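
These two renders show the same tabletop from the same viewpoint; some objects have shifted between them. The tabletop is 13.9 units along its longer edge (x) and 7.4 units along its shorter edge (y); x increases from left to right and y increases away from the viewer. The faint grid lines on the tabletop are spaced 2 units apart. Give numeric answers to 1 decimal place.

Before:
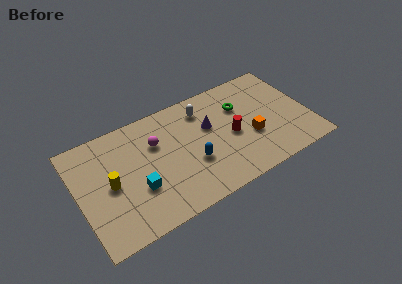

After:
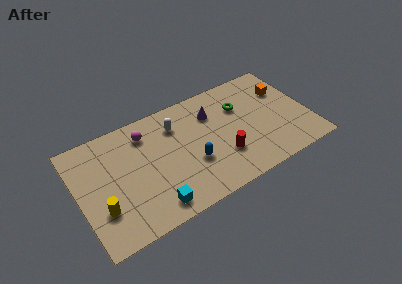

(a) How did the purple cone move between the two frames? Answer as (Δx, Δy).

(0.3, 0.8)

From the two frames, the purple cone sits at roughly (8.0, 4.6) before and (8.3, 5.4) after.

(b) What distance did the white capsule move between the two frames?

1.7

From (7.8, 5.9) to (6.1, 5.6), the white capsule covered √(1.7² + 0.3²) ≈ 1.7 units.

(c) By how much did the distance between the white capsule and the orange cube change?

+2.6

The distance was about 4.0 in the first image and 6.6 in the second, so they moved 2.6 units further apart.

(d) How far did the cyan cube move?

1.7

The cyan cube was near (3.4, 2.6) before and (4.1, 1.1) after, so it travelled √(0.7² + 1.5²) ≈ 1.7 units.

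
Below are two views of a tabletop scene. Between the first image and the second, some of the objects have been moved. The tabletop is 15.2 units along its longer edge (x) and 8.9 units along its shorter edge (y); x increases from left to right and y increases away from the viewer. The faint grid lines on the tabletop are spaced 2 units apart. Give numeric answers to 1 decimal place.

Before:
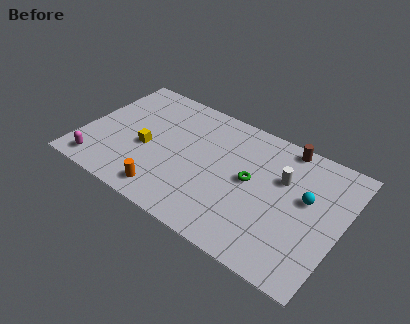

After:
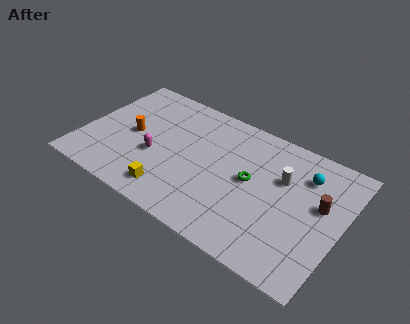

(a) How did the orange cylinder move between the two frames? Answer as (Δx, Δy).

(-2.7, 3.1)

The orange cylinder started near (5.5, 1.3) and ended near (2.8, 4.4).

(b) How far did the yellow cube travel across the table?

3.0

The yellow cube was near (3.8, 3.8) before and (5.7, 1.5) after, so it travelled √(1.9² + 2.3²) ≈ 3.0 units.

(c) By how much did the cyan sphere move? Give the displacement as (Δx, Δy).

(-0.3, 1.5)

The cyan sphere started near (13.1, 5.2) and ended near (12.8, 6.7).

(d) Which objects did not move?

the white cylinder and the green torus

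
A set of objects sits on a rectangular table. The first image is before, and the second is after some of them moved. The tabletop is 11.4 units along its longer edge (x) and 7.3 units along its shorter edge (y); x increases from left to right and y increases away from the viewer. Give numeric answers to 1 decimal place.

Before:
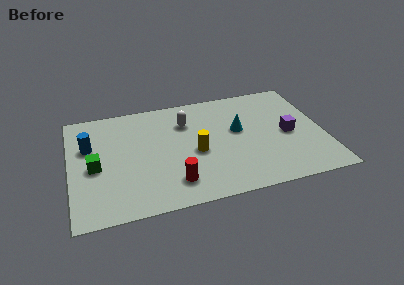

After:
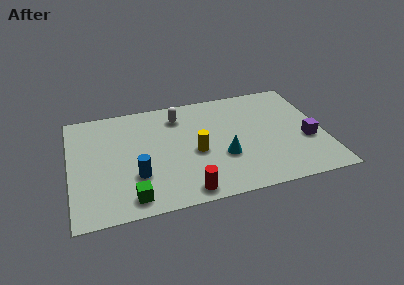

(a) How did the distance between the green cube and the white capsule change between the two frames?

+0.7

Before: roughly 4.7 units apart; after: 5.4. That's 0.7 units further apart.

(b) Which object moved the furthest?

the blue cylinder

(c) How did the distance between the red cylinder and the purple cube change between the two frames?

+0.3

Before: roughly 5.6 units apart; after: 5.9. That's 0.3 units further apart.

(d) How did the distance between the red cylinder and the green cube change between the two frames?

-1.4

Before: roughly 3.8 units apart; after: 2.4. That's 1.4 units closer together.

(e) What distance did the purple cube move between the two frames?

1.0

The purple cube moved from about (9.8, 3.4) to (10.6, 2.8), a distance of √(0.8² + 0.6²) ≈ 1.0.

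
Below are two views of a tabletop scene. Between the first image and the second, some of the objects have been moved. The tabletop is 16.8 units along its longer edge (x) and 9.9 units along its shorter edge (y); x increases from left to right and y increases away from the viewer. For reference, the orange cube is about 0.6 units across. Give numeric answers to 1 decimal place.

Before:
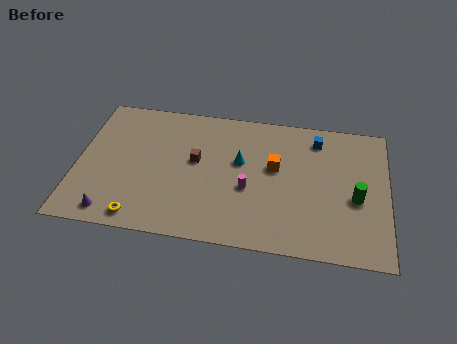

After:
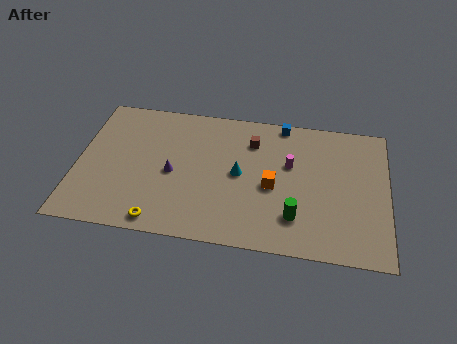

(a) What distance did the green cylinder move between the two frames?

3.7

The green cylinder was near (15.1, 4.2) before and (11.9, 2.4) after, so it travelled √(3.2² + 1.8²) ≈ 3.7 units.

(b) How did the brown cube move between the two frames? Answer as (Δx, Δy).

(3.0, 1.9)

The brown cube started near (6.4, 5.6) and ended near (9.4, 7.5).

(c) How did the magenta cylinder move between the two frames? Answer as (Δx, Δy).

(2.2, 2.1)

The magenta cylinder started near (9.3, 4.0) and ended near (11.5, 6.1).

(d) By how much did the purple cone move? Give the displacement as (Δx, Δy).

(3.1, 3.3)

The purple cone was at about (2.1, 1.2) and moved to about (5.2, 4.5).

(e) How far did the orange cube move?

1.4

The orange cube moved from about (10.7, 5.8) to (10.6, 4.4), a distance of √(0.1² + 1.4²) ≈ 1.4.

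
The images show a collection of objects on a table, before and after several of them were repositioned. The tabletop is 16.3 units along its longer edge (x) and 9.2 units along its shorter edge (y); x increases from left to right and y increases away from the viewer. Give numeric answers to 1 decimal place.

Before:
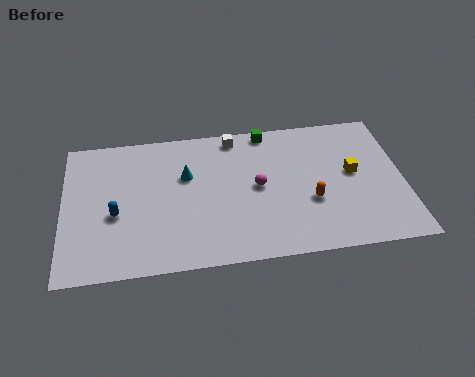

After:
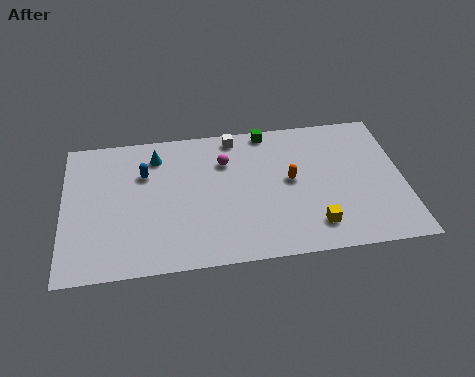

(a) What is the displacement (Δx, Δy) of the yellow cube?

(-2.0, -3.2)

The yellow cube was at about (13.9, 5.0) and moved to about (11.9, 1.8).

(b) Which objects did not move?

the green cube and the white cube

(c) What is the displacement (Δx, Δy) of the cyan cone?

(-1.4, 1.5)

The cyan cone started near (5.9, 5.9) and ended near (4.5, 7.4).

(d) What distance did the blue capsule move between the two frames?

2.9

The blue capsule moved from about (2.5, 3.8) to (3.9, 6.3), a distance of √(1.4² + 2.5²) ≈ 2.9.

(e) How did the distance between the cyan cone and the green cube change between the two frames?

+0.8

The distance was about 4.7 in the first image and 5.5 in the second, so they moved 0.8 units further apart.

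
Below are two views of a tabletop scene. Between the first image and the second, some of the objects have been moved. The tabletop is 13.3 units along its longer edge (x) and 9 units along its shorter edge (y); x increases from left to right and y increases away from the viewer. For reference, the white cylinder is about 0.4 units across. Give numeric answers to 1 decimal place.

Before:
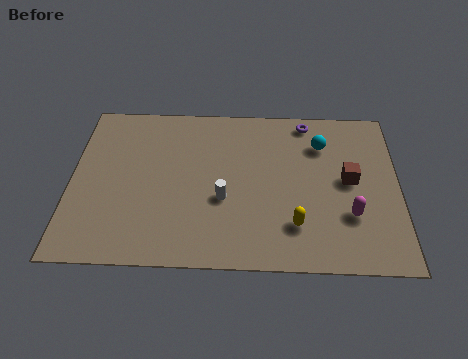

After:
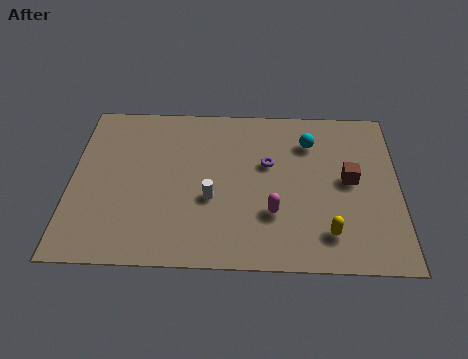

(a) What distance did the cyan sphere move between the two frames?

0.5

The cyan sphere moved from about (10.2, 6.7) to (9.7, 6.8), a distance of √(0.5² + 0.1²) ≈ 0.5.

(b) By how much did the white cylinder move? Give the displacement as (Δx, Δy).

(-0.5, 0.0)

The white cylinder started near (6.2, 3.5) and ended near (5.7, 3.5).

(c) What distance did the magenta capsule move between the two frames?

3.1

The magenta capsule was near (11.3, 2.8) before and (8.2, 2.8) after, so it travelled √(3.1² + 0.0²) ≈ 3.1 units.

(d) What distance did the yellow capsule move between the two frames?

1.4

The yellow capsule was near (9.1, 2.2) before and (10.4, 1.8) after, so it travelled √(1.3² + 0.4²) ≈ 1.4 units.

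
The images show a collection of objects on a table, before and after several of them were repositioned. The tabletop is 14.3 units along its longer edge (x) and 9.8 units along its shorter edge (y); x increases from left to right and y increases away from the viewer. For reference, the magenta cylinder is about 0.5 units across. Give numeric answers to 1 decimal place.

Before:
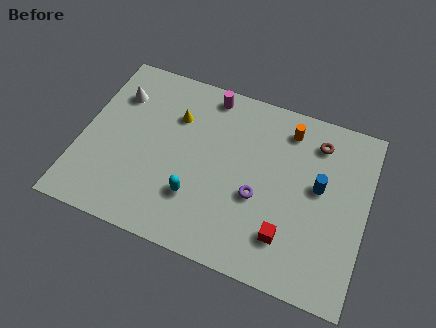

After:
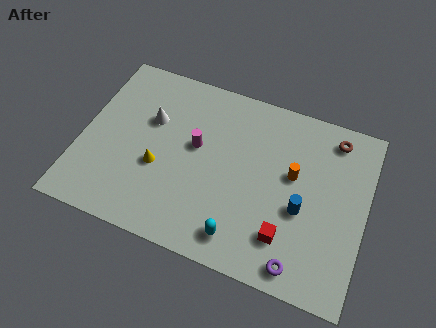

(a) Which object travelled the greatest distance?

the purple torus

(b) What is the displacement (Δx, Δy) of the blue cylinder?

(-0.7, -1.5)

From the two frames, the blue cylinder sits at roughly (11.9, 5.5) before and (11.2, 4.0) after.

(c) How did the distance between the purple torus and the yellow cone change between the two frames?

+2.5

They were about 5.4 units apart before and 7.9 after — 2.5 units further apart.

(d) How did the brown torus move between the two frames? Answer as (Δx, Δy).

(0.8, 0.5)

The brown torus started near (11.6, 7.9) and ended near (12.4, 8.4).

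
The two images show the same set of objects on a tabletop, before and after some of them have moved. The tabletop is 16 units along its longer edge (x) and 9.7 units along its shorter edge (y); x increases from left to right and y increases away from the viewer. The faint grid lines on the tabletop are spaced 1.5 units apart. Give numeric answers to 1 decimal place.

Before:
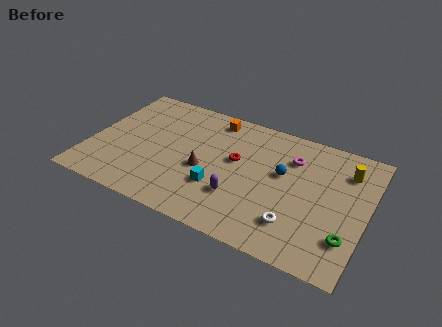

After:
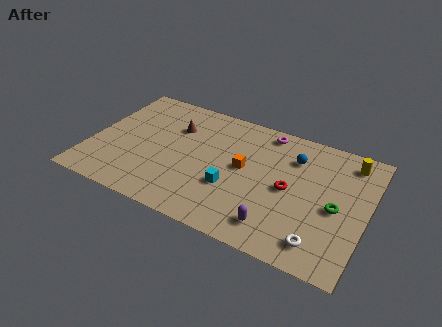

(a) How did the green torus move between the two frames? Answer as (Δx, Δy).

(-0.8, 1.9)

From the two frames, the green torus sits at roughly (15.1, 2.5) before and (14.3, 4.4) after.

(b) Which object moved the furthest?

the orange cube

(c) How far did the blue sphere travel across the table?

1.6

From (11.1, 5.7) to (11.6, 7.2), the blue sphere covered √(0.5² + 1.5²) ≈ 1.6 units.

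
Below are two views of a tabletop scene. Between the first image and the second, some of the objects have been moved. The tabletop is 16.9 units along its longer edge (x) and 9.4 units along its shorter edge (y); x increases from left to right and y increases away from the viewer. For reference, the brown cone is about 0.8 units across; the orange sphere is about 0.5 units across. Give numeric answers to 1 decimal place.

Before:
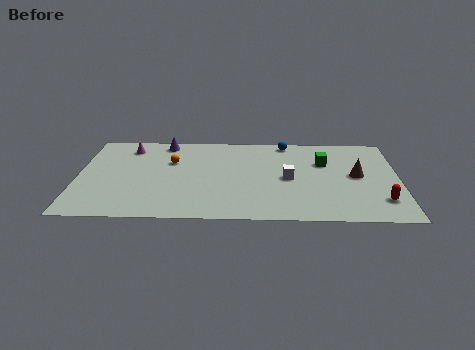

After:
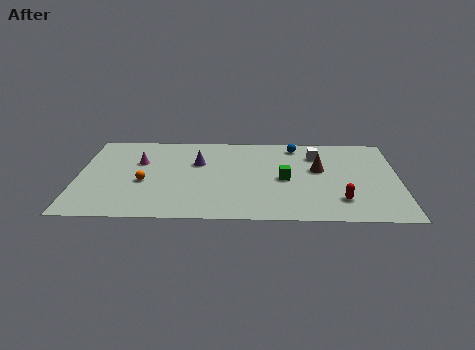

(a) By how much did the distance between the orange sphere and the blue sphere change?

+2.5

They were about 6.5 units apart before and 9.0 after — 2.5 units further apart.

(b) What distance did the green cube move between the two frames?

2.8

The green cube was near (13.0, 6.3) before and (10.9, 4.4) after, so it travelled √(2.1² + 1.9²) ≈ 2.8 units.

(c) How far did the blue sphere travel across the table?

0.6

The blue sphere was near (11.0, 8.5) before and (11.5, 8.1) after, so it travelled √(0.5² + 0.4²) ≈ 0.6 units.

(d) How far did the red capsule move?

2.1

The red capsule moved from about (15.9, 2.2) to (13.8, 2.2), a distance of √(2.1² + 0.0²) ≈ 2.1.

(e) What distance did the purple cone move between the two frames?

2.8

The purple cone was near (4.5, 8.3) before and (6.3, 6.1) after, so it travelled √(1.8² + 2.2²) ≈ 2.8 units.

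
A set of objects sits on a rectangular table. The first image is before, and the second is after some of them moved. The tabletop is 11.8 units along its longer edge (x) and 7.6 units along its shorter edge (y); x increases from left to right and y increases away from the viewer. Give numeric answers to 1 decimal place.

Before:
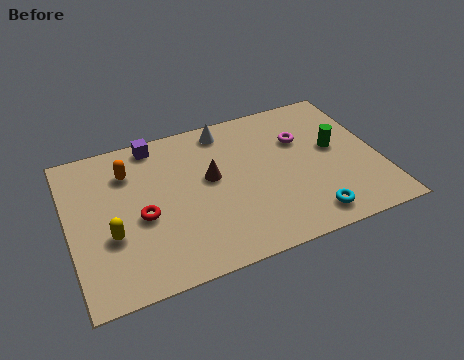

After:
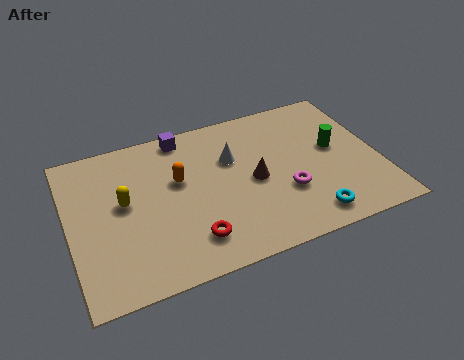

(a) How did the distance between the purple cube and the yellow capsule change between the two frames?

-0.9

Before: roughly 4.5 units apart; after: 3.6. That's 0.9 units closer together.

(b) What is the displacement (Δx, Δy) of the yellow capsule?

(0.6, 1.4)

The yellow capsule was at about (1.5, 2.8) and moved to about (2.1, 4.2).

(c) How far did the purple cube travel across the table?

1.1

The purple cube moved from about (3.5, 6.8) to (4.6, 6.8), a distance of √(1.1² + 0.0²) ≈ 1.1.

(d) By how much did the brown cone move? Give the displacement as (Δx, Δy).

(1.6, -0.7)

The brown cone was at about (5.4, 4.3) and moved to about (7.0, 3.6).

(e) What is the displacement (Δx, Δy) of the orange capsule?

(1.8, -1.1)

From the two frames, the orange capsule sits at roughly (2.4, 5.7) before and (4.2, 4.6) after.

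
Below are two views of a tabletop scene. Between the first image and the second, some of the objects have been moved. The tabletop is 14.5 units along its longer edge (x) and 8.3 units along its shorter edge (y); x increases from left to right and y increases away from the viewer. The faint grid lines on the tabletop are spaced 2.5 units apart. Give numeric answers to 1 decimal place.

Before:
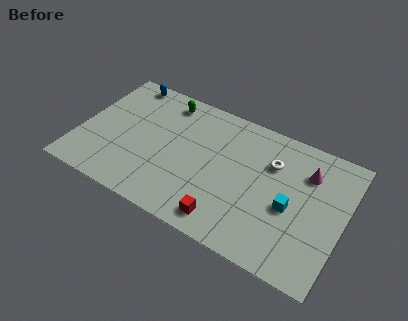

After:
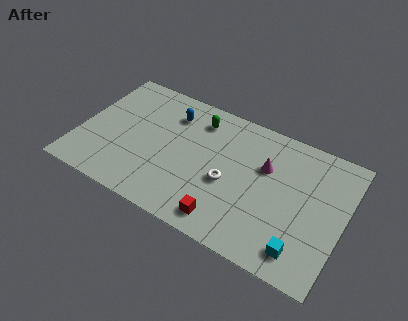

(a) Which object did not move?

the red cube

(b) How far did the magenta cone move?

2.3

The magenta cone was near (12.3, 6.1) before and (10.1, 5.4) after, so it travelled √(2.2² + 0.7²) ≈ 2.3 units.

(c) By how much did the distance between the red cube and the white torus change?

-2.7

They were about 5.0 units apart before and 2.3 after — 2.7 units closer together.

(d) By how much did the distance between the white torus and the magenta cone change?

+0.7

The distance was about 1.9 in the first image and 2.6 in the second, so they moved 0.7 units further apart.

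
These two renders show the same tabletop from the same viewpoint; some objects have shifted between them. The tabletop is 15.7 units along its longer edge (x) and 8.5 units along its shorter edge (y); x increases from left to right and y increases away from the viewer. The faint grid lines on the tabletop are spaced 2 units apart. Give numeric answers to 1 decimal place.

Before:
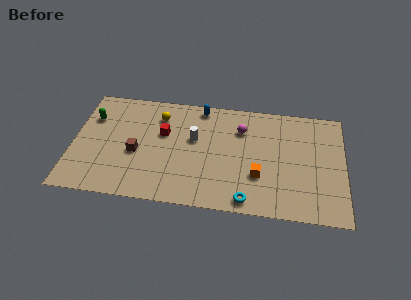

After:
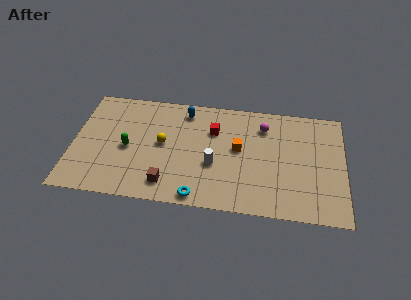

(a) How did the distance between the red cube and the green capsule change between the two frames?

+1.0

They were about 4.3 units apart before and 5.3 after — 1.0 units further apart.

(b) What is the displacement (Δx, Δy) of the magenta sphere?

(1.3, 0.4)

From the two frames, the magenta sphere sits at roughly (9.7, 6.2) before and (11.0, 6.6) after.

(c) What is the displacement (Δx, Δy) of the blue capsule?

(-0.9, -0.4)

The blue capsule was at about (7.3, 7.6) and moved to about (6.4, 7.2).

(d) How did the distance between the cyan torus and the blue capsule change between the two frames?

-0.8

They were about 7.3 units apart before and 6.5 after — 0.8 units closer together.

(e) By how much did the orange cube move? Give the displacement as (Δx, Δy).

(-1.2, 1.9)

From the two frames, the orange cube sits at roughly (10.8, 2.8) before and (9.6, 4.7) after.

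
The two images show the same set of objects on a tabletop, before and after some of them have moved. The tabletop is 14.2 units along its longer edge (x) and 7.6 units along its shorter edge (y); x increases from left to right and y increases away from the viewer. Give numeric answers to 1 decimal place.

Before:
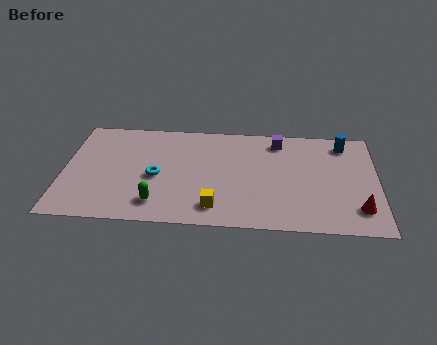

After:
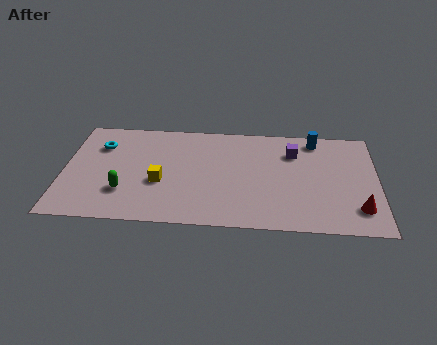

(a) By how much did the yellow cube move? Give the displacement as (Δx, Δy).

(-2.5, 1.6)

The yellow cube was at about (6.9, 1.4) and moved to about (4.4, 3.0).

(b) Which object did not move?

the red cone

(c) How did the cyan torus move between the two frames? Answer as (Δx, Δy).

(-2.6, 2.1)

The cyan torus started near (4.2, 3.4) and ended near (1.6, 5.5).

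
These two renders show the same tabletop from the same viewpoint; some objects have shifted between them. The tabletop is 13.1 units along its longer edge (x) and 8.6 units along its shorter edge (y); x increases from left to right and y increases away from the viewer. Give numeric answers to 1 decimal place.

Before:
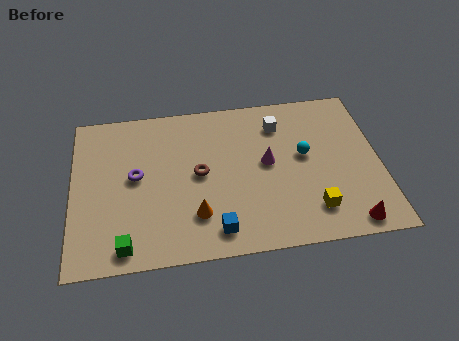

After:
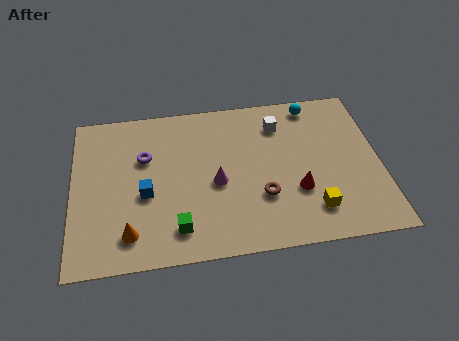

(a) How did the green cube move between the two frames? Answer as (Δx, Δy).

(2.2, 0.6)

From the two frames, the green cube sits at roughly (2.2, 1.0) before and (4.4, 1.6) after.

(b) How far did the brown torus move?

3.1

From (5.4, 4.4) to (8.0, 2.8), the brown torus covered √(2.6² + 1.6²) ≈ 3.1 units.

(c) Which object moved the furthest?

the blue cube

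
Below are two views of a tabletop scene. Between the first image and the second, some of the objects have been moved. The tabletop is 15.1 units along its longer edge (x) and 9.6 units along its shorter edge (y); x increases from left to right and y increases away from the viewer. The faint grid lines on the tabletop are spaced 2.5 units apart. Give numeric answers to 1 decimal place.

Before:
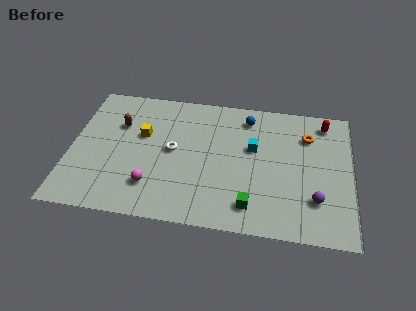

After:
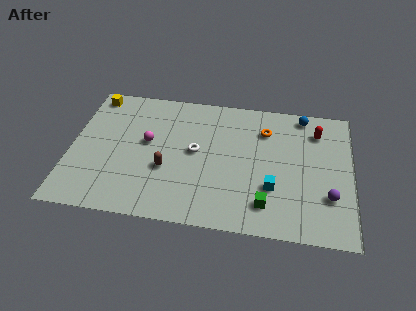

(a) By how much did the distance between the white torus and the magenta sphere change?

-0.3

The distance was about 2.9 in the first image and 2.6 in the second, so they moved 0.3 units closer together.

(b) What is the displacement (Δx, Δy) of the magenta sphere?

(-0.4, 3.1)

The magenta sphere was at about (4.5, 2.3) and moved to about (4.1, 5.4).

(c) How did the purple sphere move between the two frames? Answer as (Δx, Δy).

(0.7, 0.3)

The purple sphere was at about (13.2, 2.6) and moved to about (13.9, 2.9).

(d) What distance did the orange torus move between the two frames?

2.3

The orange torus moved from about (12.7, 7.1) to (10.4, 7.2), a distance of √(2.3² + 0.1²) ≈ 2.3.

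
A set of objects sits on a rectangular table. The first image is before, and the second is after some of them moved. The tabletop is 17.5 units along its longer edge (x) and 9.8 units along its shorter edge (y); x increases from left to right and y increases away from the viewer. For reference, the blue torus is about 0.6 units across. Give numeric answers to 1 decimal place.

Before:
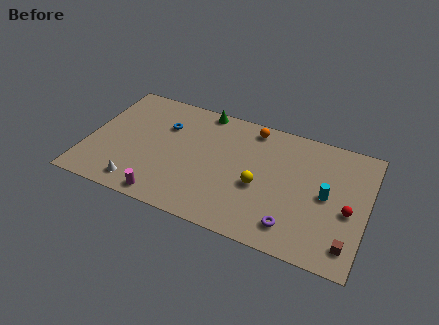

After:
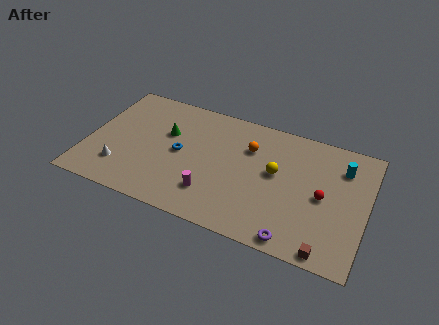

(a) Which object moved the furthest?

the green cone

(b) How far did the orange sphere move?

1.7

From (10.0, 8.6) to (10.0, 6.9), the orange sphere covered √(0.0² + 1.7²) ≈ 1.7 units.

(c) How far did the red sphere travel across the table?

1.7

From (16.4, 4.2) to (14.8, 4.7), the red sphere covered √(1.6² + 0.5²) ≈ 1.7 units.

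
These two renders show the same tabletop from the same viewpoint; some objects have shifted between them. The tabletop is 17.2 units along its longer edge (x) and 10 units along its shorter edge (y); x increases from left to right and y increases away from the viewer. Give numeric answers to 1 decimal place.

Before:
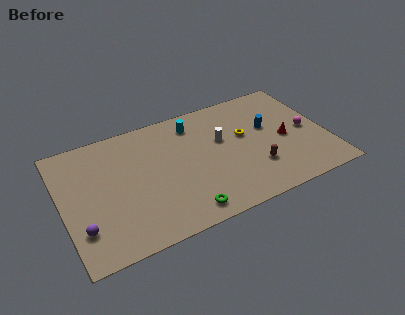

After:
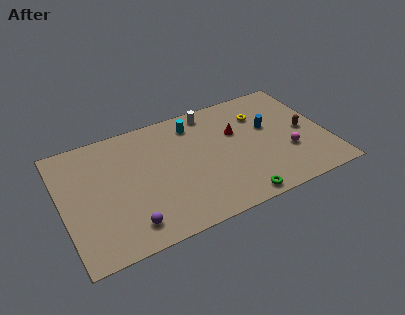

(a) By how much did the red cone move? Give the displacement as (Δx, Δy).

(-3.0, 1.8)

From the two frames, the red cone sits at roughly (14.5, 4.6) before and (11.5, 6.4) after.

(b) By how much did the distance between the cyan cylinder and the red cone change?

-3.5

The distance was about 6.7 in the first image and 3.2 in the second, so they moved 3.5 units closer together.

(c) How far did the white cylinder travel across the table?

2.7

The white cylinder was near (10.5, 6.1) before and (10.1, 8.8) after, so it travelled √(0.4² + 2.7²) ≈ 2.7 units.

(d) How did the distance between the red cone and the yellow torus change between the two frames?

-0.9

Before: roughly 2.8 units apart; after: 1.9. That's 0.9 units closer together.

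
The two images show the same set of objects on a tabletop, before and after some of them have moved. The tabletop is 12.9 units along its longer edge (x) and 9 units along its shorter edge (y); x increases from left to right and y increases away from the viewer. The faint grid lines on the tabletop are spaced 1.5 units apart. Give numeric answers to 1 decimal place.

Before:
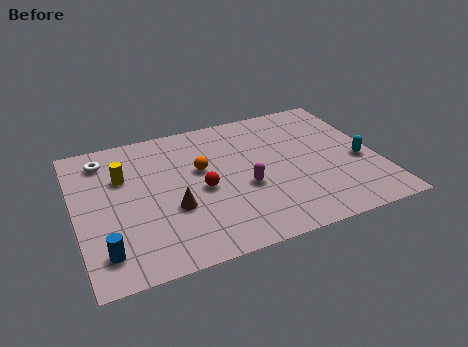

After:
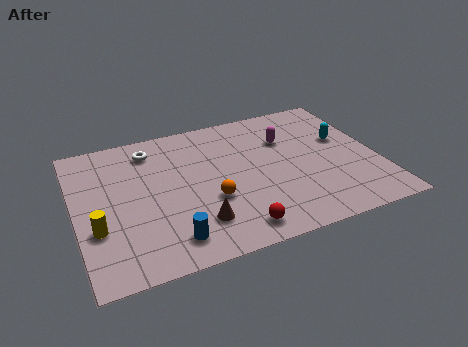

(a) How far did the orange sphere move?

2.1

From (5.4, 5.4) to (5.6, 3.3), the orange sphere covered √(0.2² + 2.1²) ≈ 2.1 units.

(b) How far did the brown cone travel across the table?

1.5

From (4.0, 3.3) to (4.9, 2.1), the brown cone covered √(0.9² + 1.2²) ≈ 1.5 units.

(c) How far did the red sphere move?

3.1

From (5.3, 4.1) to (6.4, 1.2), the red sphere covered √(1.1² + 2.9²) ≈ 3.1 units.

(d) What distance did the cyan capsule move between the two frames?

1.8

The cyan capsule moved from about (12.1, 3.7) to (11.6, 5.4), a distance of √(0.5² + 1.7²) ≈ 1.8.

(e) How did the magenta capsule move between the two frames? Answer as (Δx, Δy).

(2.1, 2.6)

From the two frames, the magenta capsule sits at roughly (7.1, 3.6) before and (9.2, 6.2) after.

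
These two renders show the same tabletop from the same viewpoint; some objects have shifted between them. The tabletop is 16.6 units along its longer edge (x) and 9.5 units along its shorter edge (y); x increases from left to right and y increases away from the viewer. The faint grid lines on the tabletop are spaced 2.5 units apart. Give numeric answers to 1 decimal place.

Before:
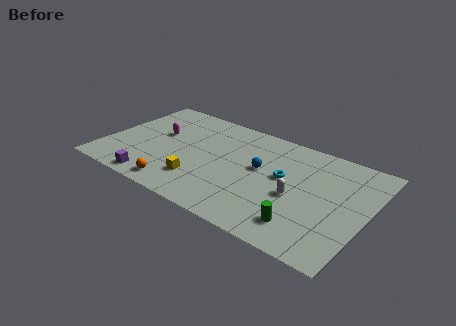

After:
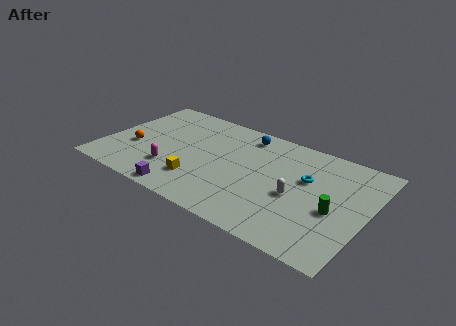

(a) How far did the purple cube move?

2.0

The purple cube moved from about (3.7, 1.0) to (5.7, 0.9), a distance of √(2.0² + 0.1²) ≈ 2.0.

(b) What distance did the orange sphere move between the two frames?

4.1

The orange sphere moved from about (5.2, 1.2) to (1.9, 3.6), a distance of √(3.3² + 2.4²) ≈ 4.1.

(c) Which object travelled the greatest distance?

the orange sphere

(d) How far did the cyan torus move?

1.5

The cyan torus was near (11.3, 5.4) before and (12.7, 5.9) after, so it travelled √(1.4² + 0.5²) ≈ 1.5 units.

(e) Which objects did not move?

the yellow cube and the white capsule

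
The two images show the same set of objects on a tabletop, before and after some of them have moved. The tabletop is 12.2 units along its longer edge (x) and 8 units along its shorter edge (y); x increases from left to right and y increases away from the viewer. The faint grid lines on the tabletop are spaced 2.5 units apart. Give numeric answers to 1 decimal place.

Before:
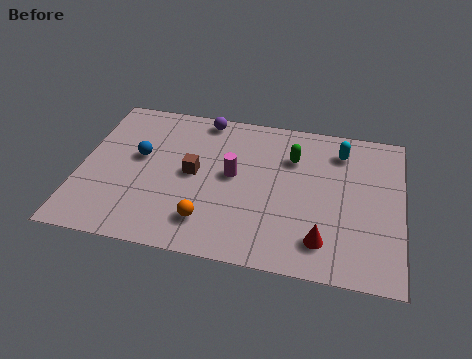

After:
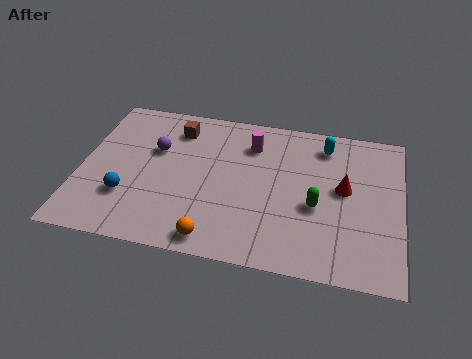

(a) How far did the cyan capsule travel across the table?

0.6

From (9.8, 6.4) to (9.2, 6.6), the cyan capsule covered √(0.6² + 0.2²) ≈ 0.6 units.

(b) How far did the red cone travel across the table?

2.9

From (9.3, 1.6) to (10.0, 4.4), the red cone covered √(0.7² + 2.8²) ≈ 2.9 units.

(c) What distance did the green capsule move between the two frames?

2.6

The green capsule moved from about (8.0, 5.7) to (9.0, 3.3), a distance of √(1.0² + 2.4²) ≈ 2.6.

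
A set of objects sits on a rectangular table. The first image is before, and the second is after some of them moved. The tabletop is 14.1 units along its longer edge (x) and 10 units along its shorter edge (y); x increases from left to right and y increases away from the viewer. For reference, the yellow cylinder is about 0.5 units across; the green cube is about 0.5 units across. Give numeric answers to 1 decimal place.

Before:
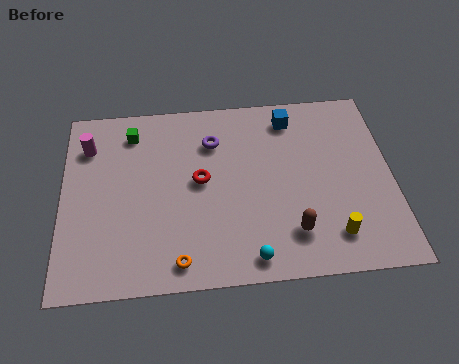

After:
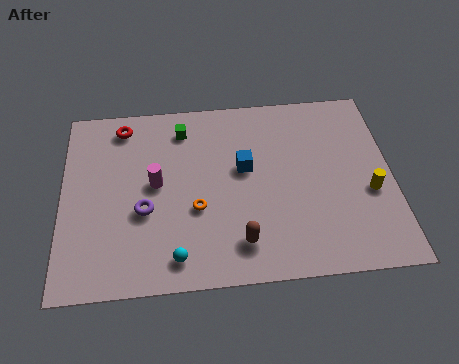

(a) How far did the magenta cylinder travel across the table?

3.7

The magenta cylinder moved from about (1.1, 7.6) to (4.0, 5.3), a distance of √(2.9² + 2.3²) ≈ 3.7.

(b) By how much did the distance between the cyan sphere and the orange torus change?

-0.4

They were about 3.0 units apart before and 2.6 after — 0.4 units closer together.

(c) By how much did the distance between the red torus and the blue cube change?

+0.8

They were about 5.1 units apart before and 5.9 after — 0.8 units further apart.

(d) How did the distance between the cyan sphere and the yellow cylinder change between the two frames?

+5.1

Before: roughly 3.6 units apart; after: 8.7. That's 5.1 units further apart.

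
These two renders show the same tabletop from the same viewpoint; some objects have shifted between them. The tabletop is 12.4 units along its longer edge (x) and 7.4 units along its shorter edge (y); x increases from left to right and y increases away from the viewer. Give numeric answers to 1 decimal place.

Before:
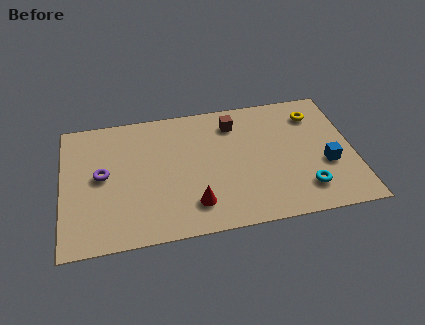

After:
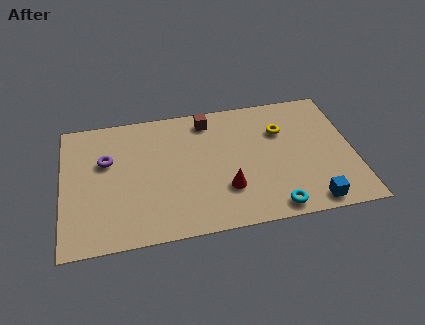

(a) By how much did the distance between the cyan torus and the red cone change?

-2.3

Before: roughly 4.7 units apart; after: 2.4. That's 2.3 units closer together.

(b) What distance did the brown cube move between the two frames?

1.2

The brown cube was near (7.4, 5.9) before and (6.3, 6.3) after, so it travelled √(1.1² + 0.4²) ≈ 1.2 units.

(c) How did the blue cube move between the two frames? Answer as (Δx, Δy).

(-0.8, -2.0)

The blue cube was at about (11.2, 2.8) and moved to about (10.4, 0.8).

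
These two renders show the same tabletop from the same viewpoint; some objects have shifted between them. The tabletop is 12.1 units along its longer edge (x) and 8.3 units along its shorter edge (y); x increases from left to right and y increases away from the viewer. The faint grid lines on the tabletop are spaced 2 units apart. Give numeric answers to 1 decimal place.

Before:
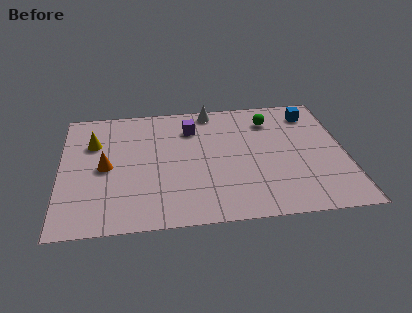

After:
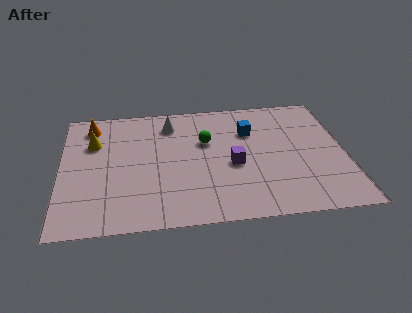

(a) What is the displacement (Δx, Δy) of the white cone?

(-1.8, -0.8)

From the two frames, the white cone sits at roughly (6.5, 7.5) before and (4.7, 6.7) after.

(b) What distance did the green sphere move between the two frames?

3.0

The green sphere moved from about (9.0, 6.5) to (6.2, 5.3), a distance of √(2.8² + 1.2²) ≈ 3.0.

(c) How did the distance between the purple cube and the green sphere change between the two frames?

-1.4

They were about 3.4 units apart before and 2.0 after — 1.4 units closer together.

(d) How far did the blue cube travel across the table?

2.9

The blue cube moved from about (10.8, 6.8) to (8.1, 5.8), a distance of √(2.7² + 1.0²) ≈ 2.9.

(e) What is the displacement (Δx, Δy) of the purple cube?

(1.7, -2.7)

The purple cube was at about (5.6, 6.3) and moved to about (7.3, 3.6).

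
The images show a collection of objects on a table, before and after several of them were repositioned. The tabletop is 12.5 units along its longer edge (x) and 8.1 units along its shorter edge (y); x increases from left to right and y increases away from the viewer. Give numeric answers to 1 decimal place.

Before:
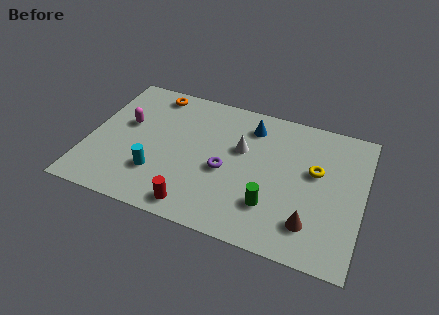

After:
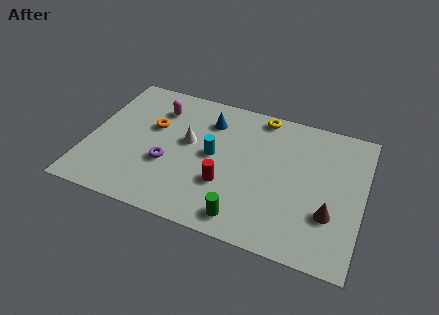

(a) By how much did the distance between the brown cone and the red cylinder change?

-0.5

They were about 5.2 units apart before and 4.7 after — 0.5 units closer together.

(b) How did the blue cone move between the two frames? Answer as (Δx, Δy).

(-1.9, -0.3)

The blue cone started near (7.2, 6.5) and ended near (5.3, 6.2).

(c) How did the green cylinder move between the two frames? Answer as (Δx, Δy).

(-1.1, -1.1)

From the two frames, the green cylinder sits at roughly (8.5, 2.2) before and (7.4, 1.1) after.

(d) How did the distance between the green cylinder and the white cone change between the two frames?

+1.3

Before: roughly 3.2 units apart; after: 4.5. That's 1.3 units further apart.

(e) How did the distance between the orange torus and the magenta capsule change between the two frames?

-1.3

They were about 2.5 units apart before and 1.2 after — 1.3 units closer together.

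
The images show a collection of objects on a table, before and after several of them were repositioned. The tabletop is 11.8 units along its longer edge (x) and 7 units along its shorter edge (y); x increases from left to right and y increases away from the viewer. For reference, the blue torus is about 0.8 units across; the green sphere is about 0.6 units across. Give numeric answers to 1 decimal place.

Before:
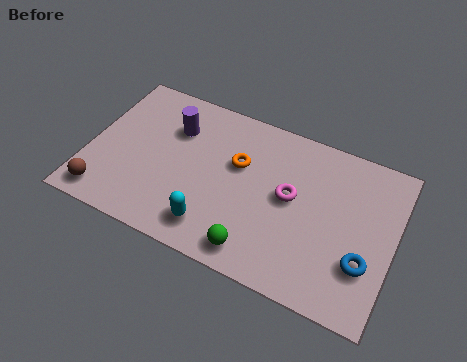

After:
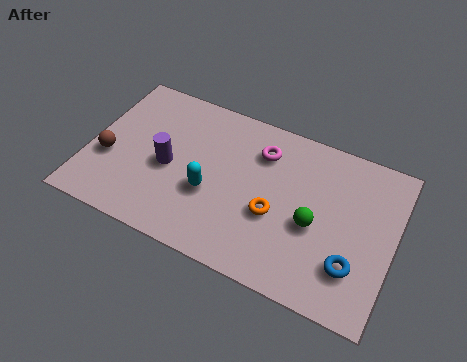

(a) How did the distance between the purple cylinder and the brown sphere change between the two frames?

-2.2

The distance was about 4.6 in the first image and 2.4 in the second, so they moved 2.2 units closer together.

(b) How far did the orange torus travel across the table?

2.3

The orange torus was near (5.7, 4.4) before and (7.3, 2.8) after, so it travelled √(1.6² + 1.6²) ≈ 2.3 units.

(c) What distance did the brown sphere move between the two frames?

1.7

The brown sphere moved from about (0.9, 1.0) to (0.8, 2.7), a distance of √(0.1² + 1.7²) ≈ 1.7.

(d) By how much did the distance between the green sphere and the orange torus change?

-2.1

The distance was about 3.6 in the first image and 1.5 in the second, so they moved 2.1 units closer together.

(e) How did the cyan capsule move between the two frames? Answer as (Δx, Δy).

(-0.3, 1.4)

The cyan capsule was at about (5.1, 1.3) and moved to about (4.8, 2.7).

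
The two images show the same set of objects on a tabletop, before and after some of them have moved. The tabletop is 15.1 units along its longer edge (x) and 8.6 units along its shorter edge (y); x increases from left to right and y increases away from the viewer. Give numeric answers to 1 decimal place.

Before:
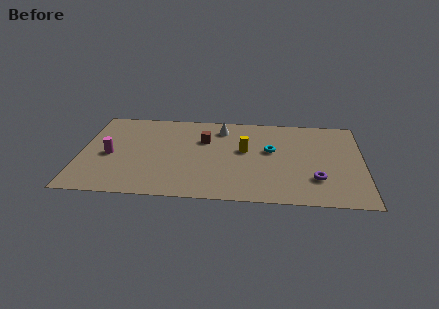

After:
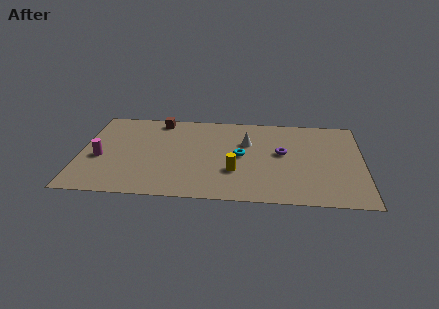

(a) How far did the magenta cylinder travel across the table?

0.6

The magenta cylinder moved from about (1.6, 3.9) to (1.1, 3.6), a distance of √(0.5² + 0.3²) ≈ 0.6.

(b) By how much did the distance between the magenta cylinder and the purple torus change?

-1.3

The distance was about 11.1 in the first image and 9.8 in the second, so they moved 1.3 units closer together.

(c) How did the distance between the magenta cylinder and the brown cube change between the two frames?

-0.3

The distance was about 5.3 in the first image and 5.0 in the second, so they moved 0.3 units closer together.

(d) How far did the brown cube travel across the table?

3.1

From (6.6, 5.8) to (4.1, 7.6), the brown cube covered √(2.5² + 1.8²) ≈ 3.1 units.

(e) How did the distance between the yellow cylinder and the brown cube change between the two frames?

+4.0

They were about 2.4 units apart before and 6.4 after — 4.0 units further apart.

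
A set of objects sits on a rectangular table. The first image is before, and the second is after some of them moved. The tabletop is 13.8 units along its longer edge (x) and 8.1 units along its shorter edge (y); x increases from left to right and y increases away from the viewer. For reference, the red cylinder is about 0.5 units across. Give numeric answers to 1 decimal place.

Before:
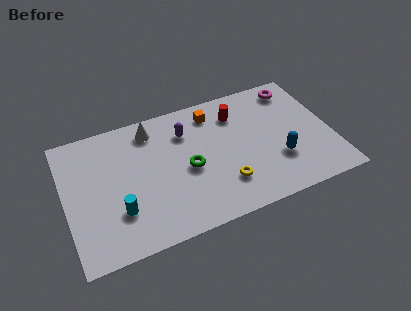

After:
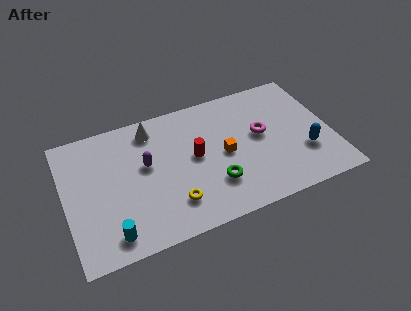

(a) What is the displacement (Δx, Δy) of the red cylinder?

(-2.4, -1.9)

The red cylinder started near (9.1, 6.2) and ended near (6.7, 4.3).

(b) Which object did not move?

the white cone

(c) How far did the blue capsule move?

1.4

The blue capsule was near (10.9, 2.6) before and (12.3, 2.6) after, so it travelled √(1.4² + 0.0²) ≈ 1.4 units.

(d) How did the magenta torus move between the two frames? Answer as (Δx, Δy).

(-2.1, -2.4)

The magenta torus started near (12.3, 6.9) and ended near (10.2, 4.5).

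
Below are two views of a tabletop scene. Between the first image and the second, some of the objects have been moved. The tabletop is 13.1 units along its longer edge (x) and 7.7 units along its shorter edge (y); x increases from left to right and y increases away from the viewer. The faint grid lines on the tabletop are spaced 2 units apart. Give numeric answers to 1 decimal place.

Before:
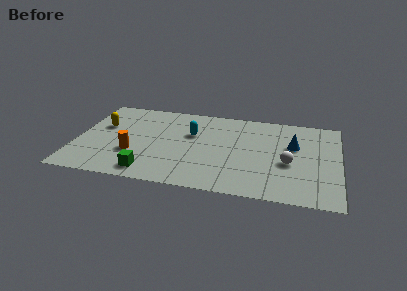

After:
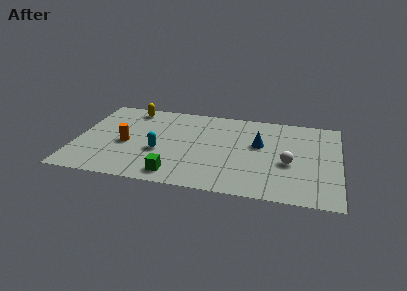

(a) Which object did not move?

the white sphere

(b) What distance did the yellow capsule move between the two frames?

2.3

The yellow capsule was near (1.2, 4.8) before and (2.5, 6.7) after, so it travelled √(1.3² + 1.9²) ≈ 2.3 units.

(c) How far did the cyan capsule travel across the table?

2.4

The cyan capsule moved from about (5.7, 4.9) to (4.2, 3.0), a distance of √(1.5² + 1.9²) ≈ 2.4.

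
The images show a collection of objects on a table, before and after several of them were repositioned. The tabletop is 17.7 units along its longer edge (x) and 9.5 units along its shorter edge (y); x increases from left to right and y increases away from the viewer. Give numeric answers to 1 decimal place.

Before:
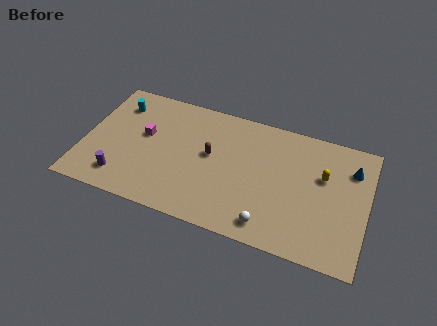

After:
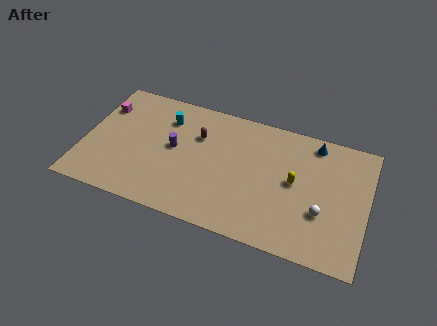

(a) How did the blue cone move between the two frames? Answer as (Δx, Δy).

(-2.4, 1.2)

The blue cone started near (16.6, 7.1) and ended near (14.2, 8.3).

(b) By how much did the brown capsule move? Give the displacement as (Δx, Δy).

(-0.9, 1.2)

The brown capsule started near (7.9, 5.3) and ended near (7.0, 6.5).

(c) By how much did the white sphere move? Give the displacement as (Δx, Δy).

(3.1, 1.9)

The white sphere was at about (11.9, 1.4) and moved to about (15.0, 3.3).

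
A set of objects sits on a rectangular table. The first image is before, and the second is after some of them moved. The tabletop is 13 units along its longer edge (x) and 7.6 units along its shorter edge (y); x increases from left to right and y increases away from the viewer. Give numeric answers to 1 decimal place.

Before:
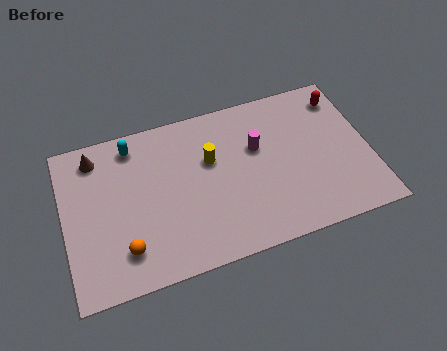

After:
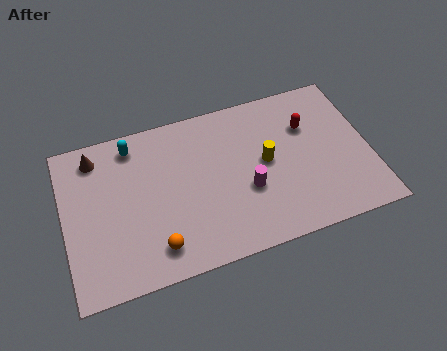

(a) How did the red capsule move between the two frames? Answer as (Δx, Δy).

(-1.6, -1.0)

From the two frames, the red capsule sits at roughly (12.1, 6.2) before and (10.5, 5.2) after.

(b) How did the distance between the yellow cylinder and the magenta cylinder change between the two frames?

-0.6

The distance was about 2.0 in the first image and 1.4 in the second, so they moved 0.6 units closer together.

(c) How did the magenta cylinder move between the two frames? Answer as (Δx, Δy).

(-0.6, -1.9)

The magenta cylinder was at about (8.3, 4.8) and moved to about (7.7, 2.9).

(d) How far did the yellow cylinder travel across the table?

2.4

The yellow cylinder moved from about (6.3, 4.8) to (8.6, 4.0), a distance of √(2.3² + 0.8²) ≈ 2.4.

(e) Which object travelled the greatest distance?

the yellow cylinder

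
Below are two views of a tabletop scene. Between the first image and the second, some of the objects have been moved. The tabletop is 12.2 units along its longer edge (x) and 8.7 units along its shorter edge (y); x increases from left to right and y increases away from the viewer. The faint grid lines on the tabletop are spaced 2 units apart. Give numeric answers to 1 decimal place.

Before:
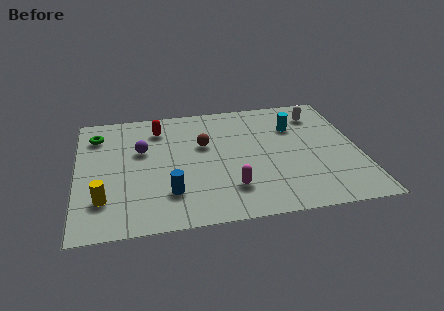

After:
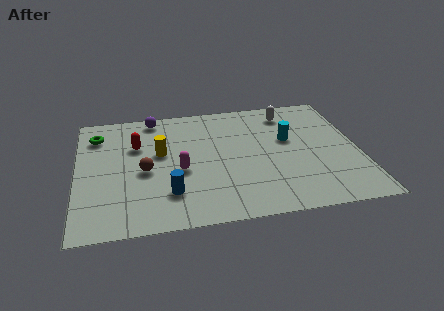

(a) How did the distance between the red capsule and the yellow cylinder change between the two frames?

-4.1

The distance was about 5.3 in the first image and 1.2 in the second, so they moved 4.1 units closer together.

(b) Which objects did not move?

the green torus and the blue cylinder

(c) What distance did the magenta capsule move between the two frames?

2.6

The magenta capsule was near (6.5, 2.1) before and (4.4, 3.7) after, so it travelled √(2.1² + 1.6²) ≈ 2.6 units.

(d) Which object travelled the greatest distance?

the yellow cylinder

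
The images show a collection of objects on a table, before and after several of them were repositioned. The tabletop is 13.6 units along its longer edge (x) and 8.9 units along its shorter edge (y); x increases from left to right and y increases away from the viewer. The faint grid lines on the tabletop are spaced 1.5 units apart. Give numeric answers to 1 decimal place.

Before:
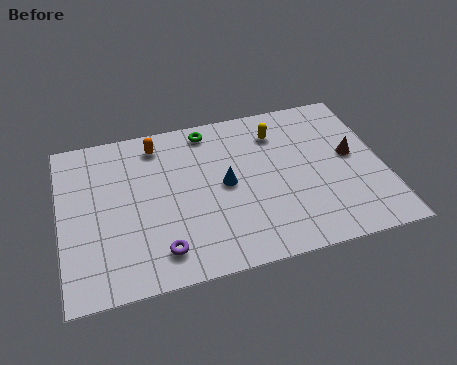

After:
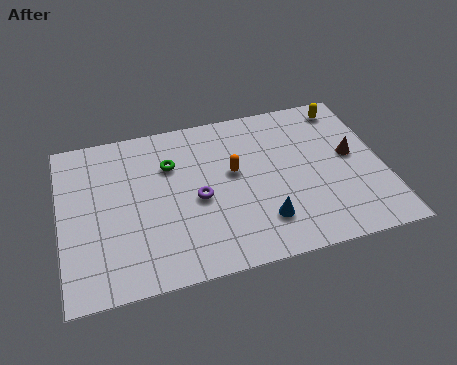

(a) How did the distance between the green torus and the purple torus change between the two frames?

-4.2

Before: roughly 6.6 units apart; after: 2.4. That's 4.2 units closer together.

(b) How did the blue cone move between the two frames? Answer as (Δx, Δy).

(1.4, -2.4)

The blue cone was at about (6.9, 4.5) and moved to about (8.3, 2.1).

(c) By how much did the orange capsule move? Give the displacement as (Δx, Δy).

(3.1, -2.4)

From the two frames, the orange capsule sits at roughly (4.2, 7.5) before and (7.3, 5.1) after.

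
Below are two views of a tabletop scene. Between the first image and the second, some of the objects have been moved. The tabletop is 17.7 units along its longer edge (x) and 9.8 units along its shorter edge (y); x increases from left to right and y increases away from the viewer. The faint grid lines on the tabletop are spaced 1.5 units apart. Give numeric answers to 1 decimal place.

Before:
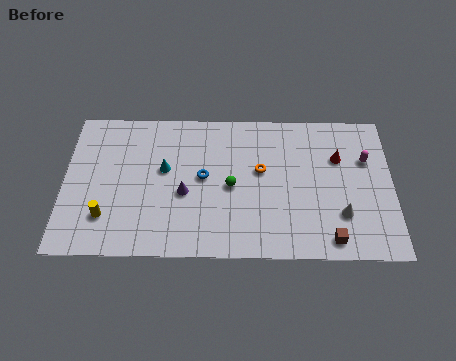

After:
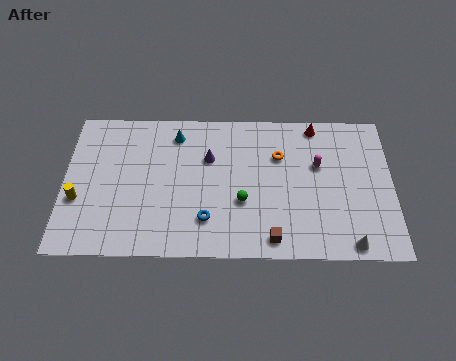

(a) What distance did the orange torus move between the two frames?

1.4

From (10.6, 5.7) to (11.6, 6.7), the orange torus covered √(1.0² + 1.0²) ≈ 1.4 units.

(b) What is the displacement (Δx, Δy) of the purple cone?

(1.3, 2.4)

The purple cone started near (6.5, 4.1) and ended near (7.8, 6.5).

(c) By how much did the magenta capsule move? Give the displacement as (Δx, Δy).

(-2.6, -0.4)

The magenta capsule was at about (16.3, 6.5) and moved to about (13.7, 6.1).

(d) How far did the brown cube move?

3.1

From (14.3, 1.2) to (11.2, 1.2), the brown cube covered √(3.1² + 0.0²) ≈ 3.1 units.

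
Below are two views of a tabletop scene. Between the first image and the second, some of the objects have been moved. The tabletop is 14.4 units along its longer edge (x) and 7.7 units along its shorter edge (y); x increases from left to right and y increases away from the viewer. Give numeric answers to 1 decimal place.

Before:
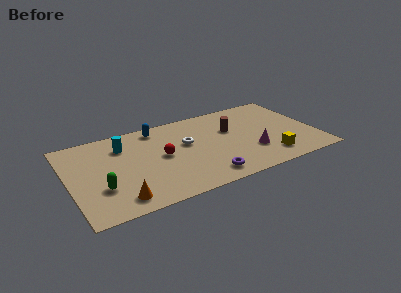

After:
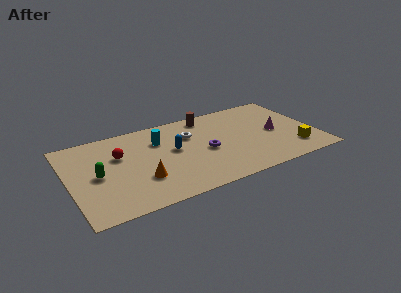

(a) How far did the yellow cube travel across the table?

1.5

The yellow cube moved from about (11.4, 1.5) to (12.9, 1.7), a distance of √(1.5² + 0.2²) ≈ 1.5.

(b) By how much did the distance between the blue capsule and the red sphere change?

+0.5

Before: roughly 2.7 units apart; after: 3.2. That's 0.5 units further apart.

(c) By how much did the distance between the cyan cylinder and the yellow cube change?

-0.8

The distance was about 9.2 in the first image and 8.4 in the second, so they moved 0.8 units closer together.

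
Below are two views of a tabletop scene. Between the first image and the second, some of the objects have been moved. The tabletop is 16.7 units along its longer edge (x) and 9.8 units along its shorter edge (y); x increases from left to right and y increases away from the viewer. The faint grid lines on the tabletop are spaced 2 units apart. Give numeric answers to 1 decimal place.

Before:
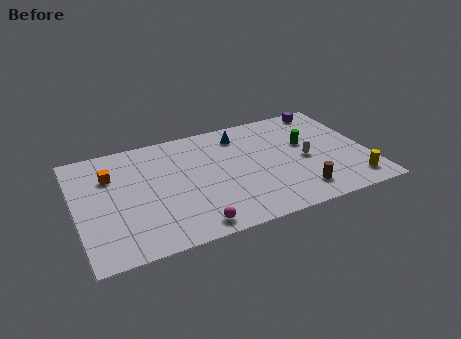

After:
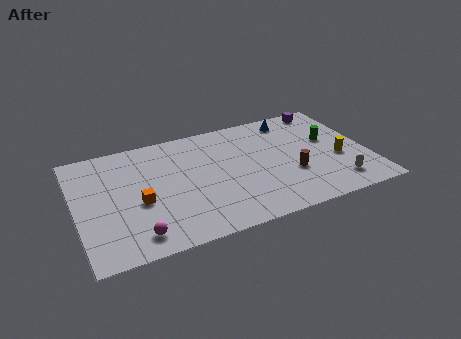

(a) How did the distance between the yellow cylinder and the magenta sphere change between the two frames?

+2.8

They were about 9.3 units apart before and 12.1 after — 2.8 units further apart.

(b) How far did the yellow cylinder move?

2.4

From (15.5, 1.6) to (15.0, 3.9), the yellow cylinder covered √(0.5² + 2.3²) ≈ 2.4 units.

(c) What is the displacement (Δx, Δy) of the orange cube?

(1.4, -2.8)

From the two frames, the orange cube sits at roughly (2.1, 6.9) before and (3.5, 4.1) after.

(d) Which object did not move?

the purple cube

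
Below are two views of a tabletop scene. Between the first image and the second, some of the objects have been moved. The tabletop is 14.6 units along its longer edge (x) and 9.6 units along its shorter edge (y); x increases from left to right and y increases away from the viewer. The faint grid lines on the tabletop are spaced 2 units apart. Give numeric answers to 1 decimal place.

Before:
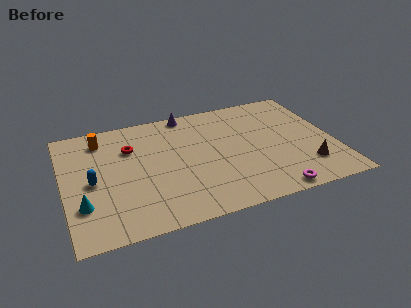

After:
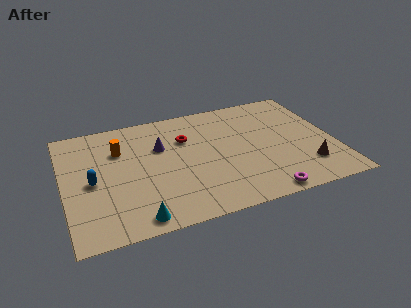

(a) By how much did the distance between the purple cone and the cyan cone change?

-3.0

They were about 8.6 units apart before and 5.6 after — 3.0 units closer together.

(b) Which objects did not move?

the brown cone and the blue capsule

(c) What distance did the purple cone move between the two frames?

3.0

The purple cone was near (7.0, 8.8) before and (5.3, 6.3) after, so it travelled √(1.7² + 2.5²) ≈ 3.0 units.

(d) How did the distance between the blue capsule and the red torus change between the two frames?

+2.5

The distance was about 3.1 in the first image and 5.6 in the second, so they moved 2.5 units further apart.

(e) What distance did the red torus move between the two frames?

3.0

The red torus moved from about (3.7, 6.7) to (6.7, 6.6), a distance of √(3.0² + 0.1²) ≈ 3.0.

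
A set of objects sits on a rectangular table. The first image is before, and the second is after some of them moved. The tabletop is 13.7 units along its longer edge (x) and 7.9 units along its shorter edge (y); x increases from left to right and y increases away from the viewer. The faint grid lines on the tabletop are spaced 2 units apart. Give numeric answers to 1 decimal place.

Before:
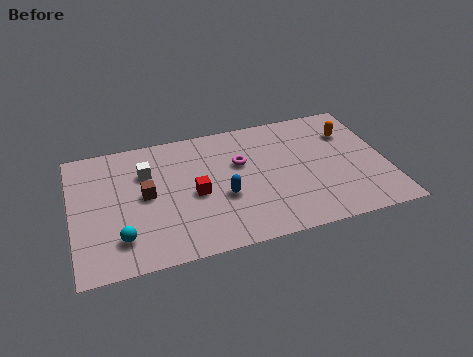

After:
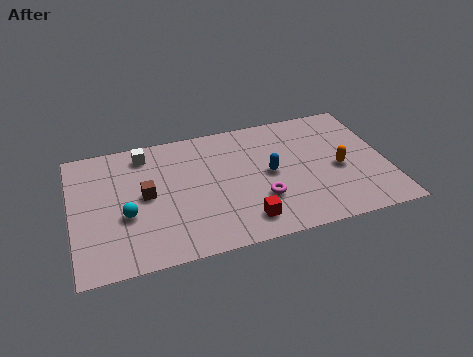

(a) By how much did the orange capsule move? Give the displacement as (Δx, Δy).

(-0.7, -2.2)

The orange capsule was at about (12.3, 5.7) and moved to about (11.6, 3.5).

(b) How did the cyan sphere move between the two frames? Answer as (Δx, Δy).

(0.3, 1.3)

The cyan sphere was at about (2.0, 1.8) and moved to about (2.3, 3.1).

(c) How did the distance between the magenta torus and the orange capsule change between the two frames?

-1.3

The distance was about 4.9 in the first image and 3.6 in the second, so they moved 1.3 units closer together.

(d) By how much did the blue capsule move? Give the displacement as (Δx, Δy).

(2.1, 0.9)

The blue capsule started near (6.5, 3.1) and ended near (8.6, 4.0).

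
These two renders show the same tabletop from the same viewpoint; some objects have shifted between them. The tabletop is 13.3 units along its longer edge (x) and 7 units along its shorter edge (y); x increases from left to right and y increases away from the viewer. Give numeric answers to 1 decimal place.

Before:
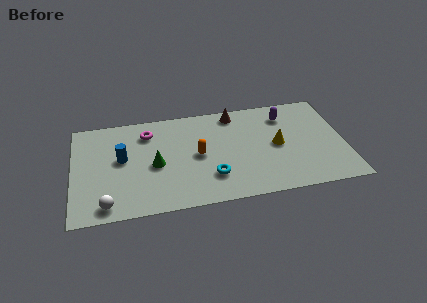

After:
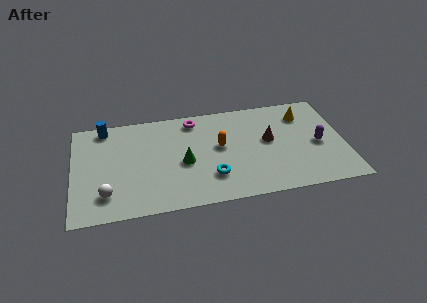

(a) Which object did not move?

the cyan torus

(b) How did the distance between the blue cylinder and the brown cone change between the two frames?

+2.3

They were about 6.0 units apart before and 8.3 after — 2.3 units further apart.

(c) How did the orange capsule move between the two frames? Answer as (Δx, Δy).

(1.1, 0.4)

The orange capsule was at about (6.1, 3.5) and moved to about (7.2, 3.9).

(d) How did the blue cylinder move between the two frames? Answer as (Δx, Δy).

(-0.8, 2.3)

From the two frames, the blue cylinder sits at roughly (2.4, 3.9) before and (1.6, 6.2) after.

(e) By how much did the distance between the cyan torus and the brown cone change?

-0.9

They were about 4.4 units apart before and 3.5 after — 0.9 units closer together.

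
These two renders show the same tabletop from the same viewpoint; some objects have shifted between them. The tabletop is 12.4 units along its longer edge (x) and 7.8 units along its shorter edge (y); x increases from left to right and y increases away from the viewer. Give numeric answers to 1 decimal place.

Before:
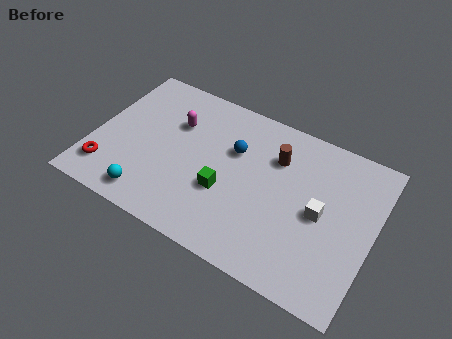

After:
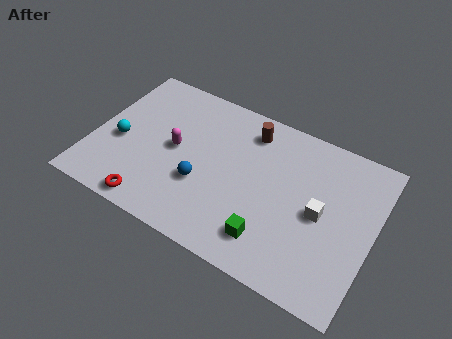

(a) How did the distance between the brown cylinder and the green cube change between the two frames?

+1.8

They were about 3.3 units apart before and 5.1 after — 1.8 units further apart.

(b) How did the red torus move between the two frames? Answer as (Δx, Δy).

(2.2, -0.8)

The red torus started near (0.9, 1.6) and ended near (3.1, 0.8).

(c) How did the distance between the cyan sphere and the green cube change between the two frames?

+3.6

They were about 3.6 units apart before and 7.2 after — 3.6 units further apart.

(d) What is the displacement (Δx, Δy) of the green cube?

(2.2, -1.3)

The green cube was at about (6.0, 2.9) and moved to about (8.2, 1.6).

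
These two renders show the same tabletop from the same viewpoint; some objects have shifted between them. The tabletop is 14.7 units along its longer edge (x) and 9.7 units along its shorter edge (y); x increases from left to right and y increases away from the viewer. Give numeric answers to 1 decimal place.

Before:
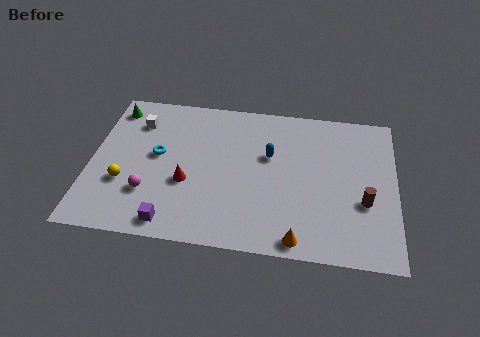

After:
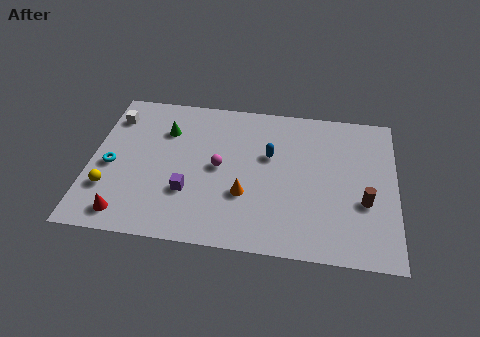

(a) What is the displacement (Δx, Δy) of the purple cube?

(0.7, 2.0)

The purple cube was at about (4.1, 1.1) and moved to about (4.8, 3.1).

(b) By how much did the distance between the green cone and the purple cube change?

-3.7

They were about 7.8 units apart before and 4.1 after — 3.7 units closer together.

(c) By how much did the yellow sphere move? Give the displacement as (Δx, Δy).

(-0.7, -0.5)

From the two frames, the yellow sphere sits at roughly (1.7, 3.3) before and (1.0, 2.8) after.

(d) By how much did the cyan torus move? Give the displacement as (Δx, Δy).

(-2.2, -1.0)

The cyan torus was at about (3.2, 5.3) and moved to about (1.0, 4.3).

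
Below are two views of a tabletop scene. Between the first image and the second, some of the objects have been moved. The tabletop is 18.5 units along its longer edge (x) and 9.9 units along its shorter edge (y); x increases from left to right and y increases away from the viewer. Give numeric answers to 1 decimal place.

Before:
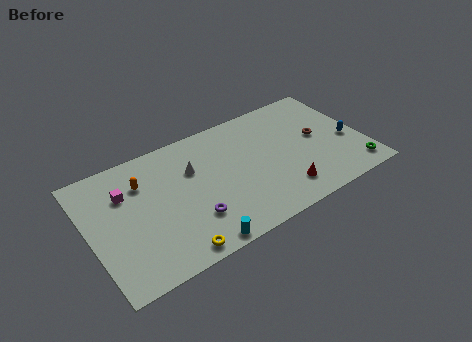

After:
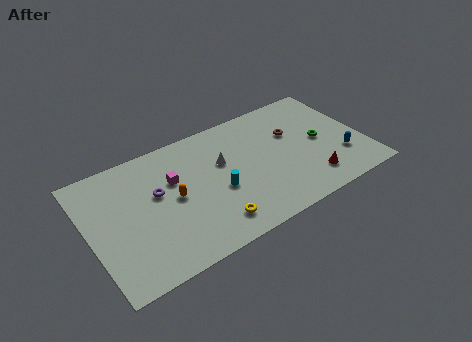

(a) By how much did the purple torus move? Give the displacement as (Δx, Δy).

(-1.9, 3.1)

The purple torus started near (6.5, 2.8) and ended near (4.6, 5.9).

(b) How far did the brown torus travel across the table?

1.9

The brown torus was near (15.6, 5.3) before and (14.0, 6.4) after, so it travelled √(1.6² + 1.1²) ≈ 1.9 units.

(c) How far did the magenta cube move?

3.2

From (2.6, 6.9) to (5.8, 6.4), the magenta cube covered √(3.2² + 0.5²) ≈ 3.2 units.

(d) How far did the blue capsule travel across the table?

1.4

From (17.5, 4.1) to (16.8, 2.9), the blue capsule covered √(0.7² + 1.2²) ≈ 1.4 units.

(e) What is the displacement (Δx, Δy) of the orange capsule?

(1.8, -2.2)

The orange capsule started near (3.8, 7.2) and ended near (5.6, 5.0).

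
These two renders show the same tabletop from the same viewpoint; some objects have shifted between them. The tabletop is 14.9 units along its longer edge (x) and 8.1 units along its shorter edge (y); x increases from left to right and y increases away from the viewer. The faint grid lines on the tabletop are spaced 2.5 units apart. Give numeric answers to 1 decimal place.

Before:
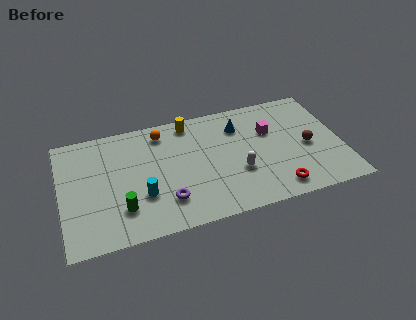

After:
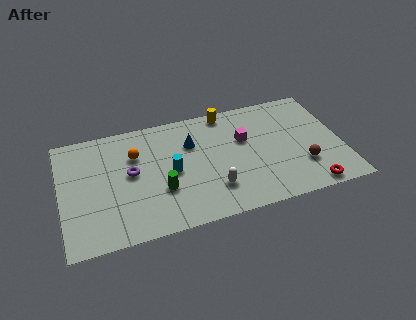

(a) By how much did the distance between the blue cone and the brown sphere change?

+2.3

They were about 4.2 units apart before and 6.5 after — 2.3 units further apart.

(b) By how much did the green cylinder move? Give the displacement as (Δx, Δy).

(2.1, 0.7)

The green cylinder started near (3.1, 2.1) and ended near (5.2, 2.8).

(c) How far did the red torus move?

1.7

The red torus was near (11.2, 1.2) before and (12.9, 0.8) after, so it travelled √(1.7² + 0.4²) ≈ 1.7 units.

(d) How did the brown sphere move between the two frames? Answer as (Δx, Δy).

(-0.4, -1.3)

The brown sphere started near (13.1, 3.7) and ended near (12.7, 2.4).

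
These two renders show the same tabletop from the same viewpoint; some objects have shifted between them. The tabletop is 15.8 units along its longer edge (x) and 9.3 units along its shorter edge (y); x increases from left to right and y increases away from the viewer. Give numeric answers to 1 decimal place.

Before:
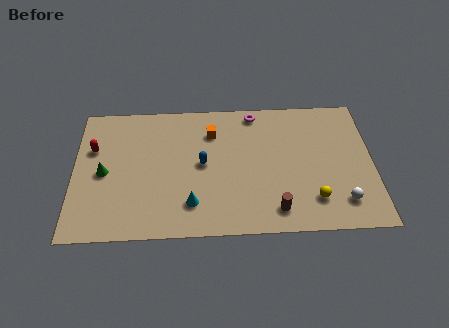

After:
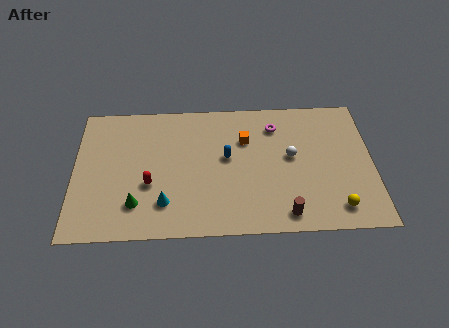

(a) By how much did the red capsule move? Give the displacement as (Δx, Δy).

(3.0, -2.6)

From the two frames, the red capsule sits at roughly (1.0, 6.1) before and (4.0, 3.5) after.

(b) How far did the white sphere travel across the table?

4.1

The white sphere moved from about (14.1, 1.9) to (11.5, 5.1), a distance of √(2.6² + 3.2²) ≈ 4.1.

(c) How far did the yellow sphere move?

1.3

The yellow sphere was near (12.6, 2.1) before and (13.8, 1.5) after, so it travelled √(1.2² + 0.6²) ≈ 1.3 units.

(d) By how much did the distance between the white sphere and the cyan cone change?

-0.6

The distance was about 7.9 in the first image and 7.3 in the second, so they moved 0.6 units closer together.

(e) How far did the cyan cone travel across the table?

1.4

From (6.2, 2.1) to (4.8, 2.2), the cyan cone covered √(1.4² + 0.1²) ≈ 1.4 units.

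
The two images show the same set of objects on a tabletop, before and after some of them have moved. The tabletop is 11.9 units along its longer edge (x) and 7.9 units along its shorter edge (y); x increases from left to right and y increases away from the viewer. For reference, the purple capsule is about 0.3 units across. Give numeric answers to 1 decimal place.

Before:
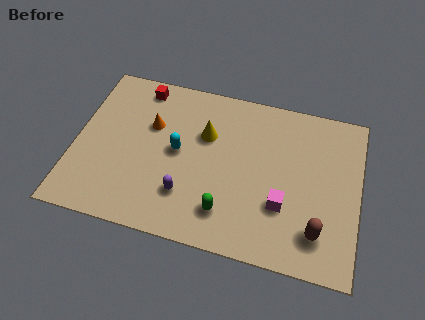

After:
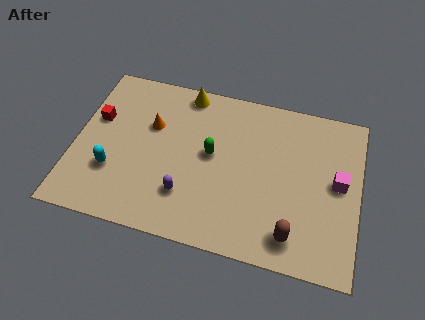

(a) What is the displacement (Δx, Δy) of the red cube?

(-1.7, -2.0)

The red cube started near (2.5, 6.9) and ended near (0.8, 4.9).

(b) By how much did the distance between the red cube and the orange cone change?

+0.4

Before: roughly 1.9 units apart; after: 2.3. That's 0.4 units further apart.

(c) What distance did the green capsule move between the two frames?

2.7

From (6.5, 1.7) to (5.7, 4.3), the green capsule covered √(0.8² + 2.6²) ≈ 2.7 units.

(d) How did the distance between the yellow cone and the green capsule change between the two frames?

-0.6

Before: roughly 3.7 units apart; after: 3.1. That's 0.6 units closer together.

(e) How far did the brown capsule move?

1.1

The brown capsule was near (10.3, 1.7) before and (9.3, 1.3) after, so it travelled √(1.0² + 0.4²) ≈ 1.1 units.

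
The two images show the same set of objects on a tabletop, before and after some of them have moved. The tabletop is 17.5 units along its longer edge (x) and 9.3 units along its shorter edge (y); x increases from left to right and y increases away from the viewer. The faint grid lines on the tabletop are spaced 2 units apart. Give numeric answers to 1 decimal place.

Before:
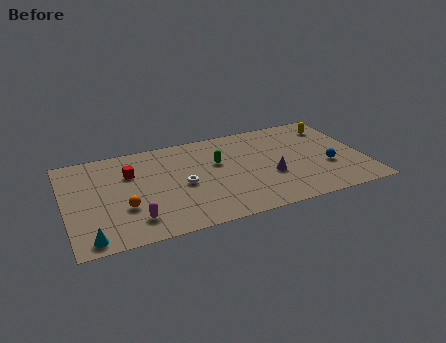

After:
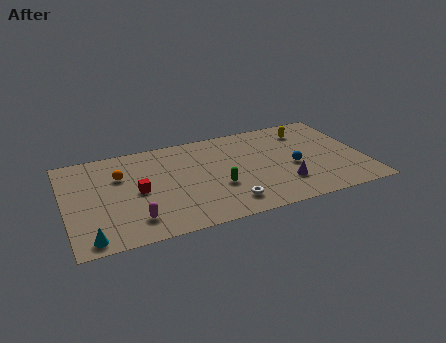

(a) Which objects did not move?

the cyan cone and the magenta capsule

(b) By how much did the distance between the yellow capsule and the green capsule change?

-0.3

Before: roughly 7.3 units apart; after: 7.0. That's 0.3 units closer together.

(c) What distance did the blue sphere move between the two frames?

2.1

The blue sphere moved from about (15.3, 3.4) to (13.3, 4.0), a distance of √(2.0² + 0.6²) ≈ 2.1.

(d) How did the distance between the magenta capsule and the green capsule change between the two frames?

-1.3

The distance was about 6.5 in the first image and 5.2 in the second, so they moved 1.3 units closer together.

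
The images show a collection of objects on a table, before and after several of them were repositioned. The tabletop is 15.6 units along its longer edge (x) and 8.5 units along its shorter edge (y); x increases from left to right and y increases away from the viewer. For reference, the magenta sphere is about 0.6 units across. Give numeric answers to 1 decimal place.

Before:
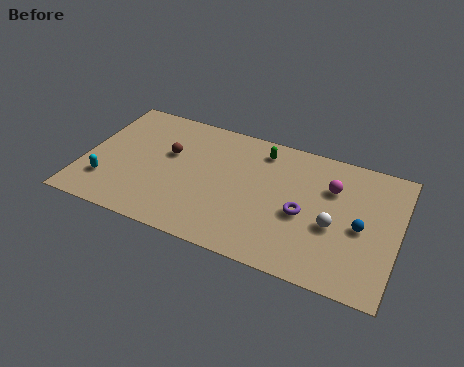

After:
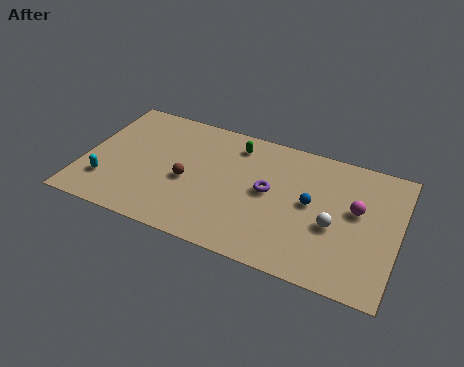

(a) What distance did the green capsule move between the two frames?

1.3

From (8.6, 7.1) to (7.3, 7.0), the green capsule covered √(1.3² + 0.1²) ≈ 1.3 units.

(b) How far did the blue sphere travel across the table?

2.6

The blue sphere moved from about (13.8, 3.9) to (11.3, 4.5), a distance of √(2.5² + 0.6²) ≈ 2.6.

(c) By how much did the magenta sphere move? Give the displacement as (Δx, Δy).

(1.3, -1.0)

From the two frames, the magenta sphere sits at roughly (12.2, 5.9) before and (13.5, 4.9) after.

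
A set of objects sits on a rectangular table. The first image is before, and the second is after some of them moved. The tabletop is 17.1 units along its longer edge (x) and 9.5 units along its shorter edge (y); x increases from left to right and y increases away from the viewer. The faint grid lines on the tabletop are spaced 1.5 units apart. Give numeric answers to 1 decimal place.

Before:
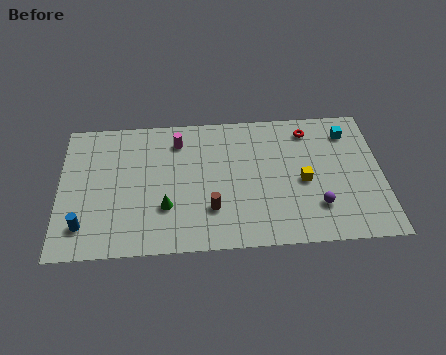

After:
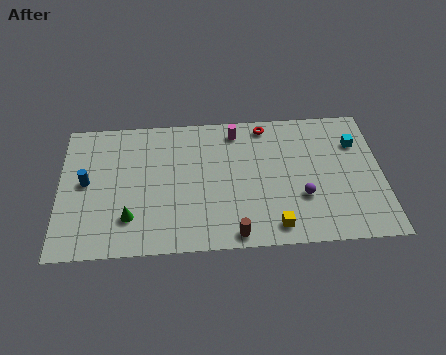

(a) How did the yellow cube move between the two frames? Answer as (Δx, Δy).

(-1.6, -3.0)

The yellow cube was at about (12.9, 4.3) and moved to about (11.3, 1.3).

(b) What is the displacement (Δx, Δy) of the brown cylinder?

(1.2, -1.8)

The brown cylinder was at about (8.0, 2.7) and moved to about (9.2, 0.9).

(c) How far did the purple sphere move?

1.1

The purple sphere was near (13.6, 2.5) before and (12.8, 3.2) after, so it travelled √(0.8² + 0.7²) ≈ 1.1 units.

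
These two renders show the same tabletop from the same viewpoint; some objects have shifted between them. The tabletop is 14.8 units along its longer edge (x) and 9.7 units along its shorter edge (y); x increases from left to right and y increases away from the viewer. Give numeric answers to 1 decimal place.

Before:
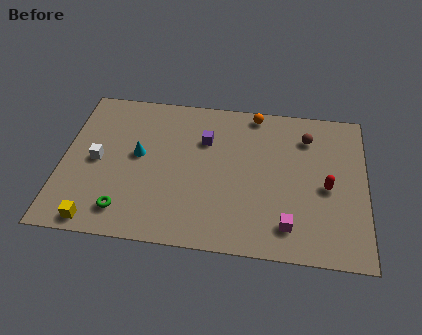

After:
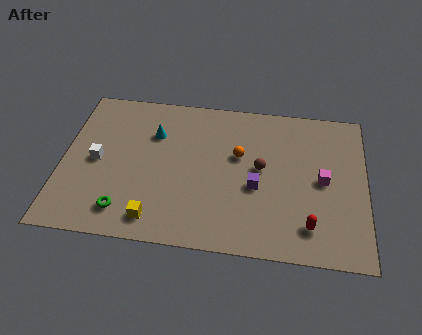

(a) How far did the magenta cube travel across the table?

3.4

The magenta cube moved from about (11.1, 1.8) to (12.7, 4.8), a distance of √(1.6² + 3.0²) ≈ 3.4.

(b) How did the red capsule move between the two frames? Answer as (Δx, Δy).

(-0.8, -2.5)

The red capsule started near (12.9, 4.4) and ended near (12.1, 1.9).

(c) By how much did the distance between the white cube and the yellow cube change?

+0.7

Before: roughly 3.8 units apart; after: 4.5. That's 0.7 units further apart.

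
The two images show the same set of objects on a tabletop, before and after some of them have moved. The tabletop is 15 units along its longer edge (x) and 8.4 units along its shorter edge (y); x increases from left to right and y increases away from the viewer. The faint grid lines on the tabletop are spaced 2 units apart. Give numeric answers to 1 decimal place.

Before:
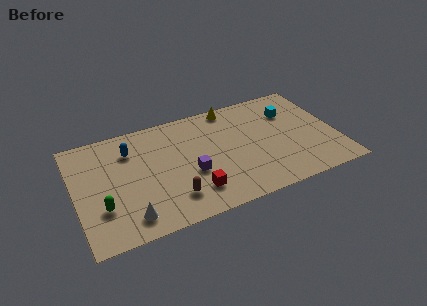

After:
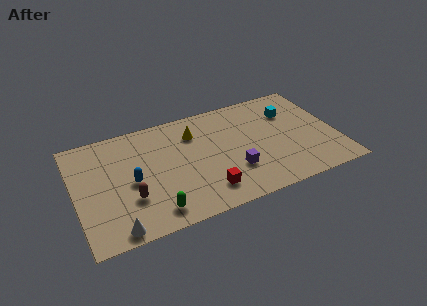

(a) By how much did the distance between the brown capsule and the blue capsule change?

-3.6

The distance was about 4.8 in the first image and 1.2 in the second, so they moved 3.6 units closer together.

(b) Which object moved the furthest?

the green capsule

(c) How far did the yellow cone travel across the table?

2.6

The yellow cone was near (9.3, 7.6) before and (7.0, 6.3) after, so it travelled √(2.3² + 1.3²) ≈ 2.6 units.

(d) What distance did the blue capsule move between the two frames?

2.4

The blue capsule was near (3.3, 6.3) before and (3.2, 3.9) after, so it travelled √(0.1² + 2.4²) ≈ 2.4 units.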